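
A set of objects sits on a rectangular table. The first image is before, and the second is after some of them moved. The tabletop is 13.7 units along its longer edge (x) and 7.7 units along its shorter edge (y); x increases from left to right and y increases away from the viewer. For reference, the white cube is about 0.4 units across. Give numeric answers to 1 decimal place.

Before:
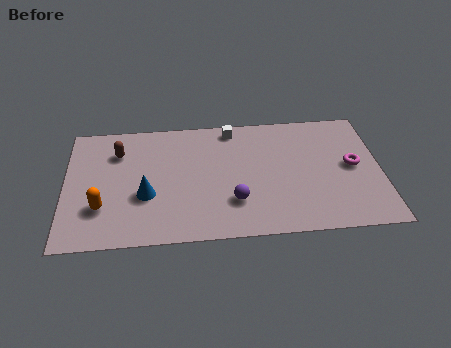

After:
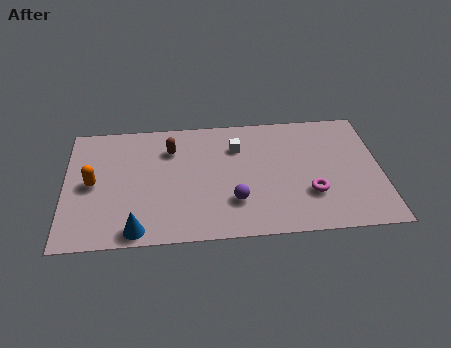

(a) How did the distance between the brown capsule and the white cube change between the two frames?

-2.2

Before: roughly 5.1 units apart; after: 2.9. That's 2.2 units closer together.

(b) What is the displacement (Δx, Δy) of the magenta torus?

(-1.9, -1.6)

The magenta torus was at about (12.5, 4.0) and moved to about (10.6, 2.4).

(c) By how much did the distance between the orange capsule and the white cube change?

-0.7

The distance was about 7.3 in the first image and 6.6 in the second, so they moved 0.7 units closer together.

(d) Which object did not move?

the purple sphere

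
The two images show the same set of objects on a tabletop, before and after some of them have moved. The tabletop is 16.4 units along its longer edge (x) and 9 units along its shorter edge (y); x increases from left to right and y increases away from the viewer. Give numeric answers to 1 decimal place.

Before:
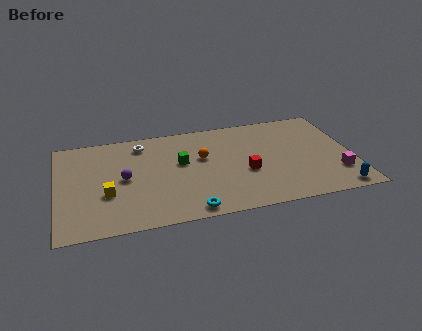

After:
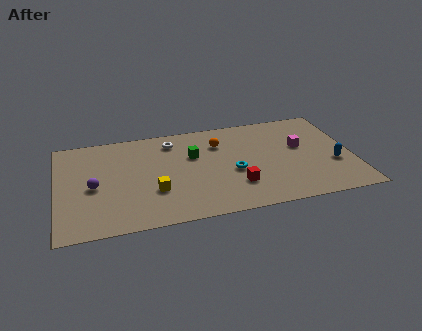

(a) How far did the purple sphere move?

1.7

From (3.7, 4.5) to (2.0, 4.1), the purple sphere covered √(1.7² + 0.4²) ≈ 1.7 units.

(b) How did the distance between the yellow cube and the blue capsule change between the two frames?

-2.8

The distance was about 12.8 in the first image and 10.0 in the second, so they moved 2.8 units closer together.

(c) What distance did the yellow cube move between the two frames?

2.6

The yellow cube was near (2.7, 3.3) before and (5.3, 3.0) after, so it travelled √(2.6² + 0.3²) ≈ 2.6 units.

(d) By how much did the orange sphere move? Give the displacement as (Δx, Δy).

(1.0, 1.1)

The orange sphere started near (8.1, 5.5) and ended near (9.1, 6.6).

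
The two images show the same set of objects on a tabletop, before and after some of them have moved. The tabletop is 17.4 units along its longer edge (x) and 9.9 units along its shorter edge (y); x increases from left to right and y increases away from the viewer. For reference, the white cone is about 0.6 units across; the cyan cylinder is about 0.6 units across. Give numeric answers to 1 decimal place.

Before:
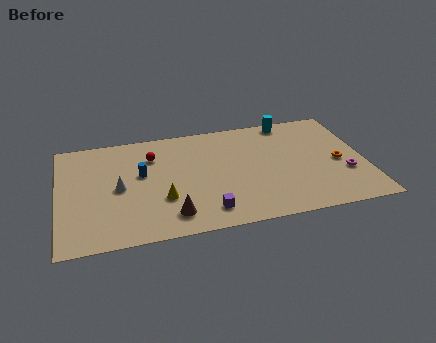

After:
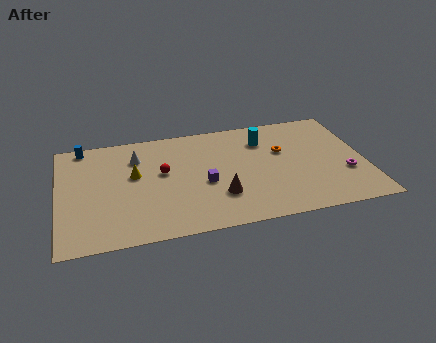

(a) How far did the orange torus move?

3.5

The orange torus was near (15.9, 4.5) before and (12.8, 6.2) after, so it travelled √(3.1² + 1.7²) ≈ 3.5 units.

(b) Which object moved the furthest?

the blue cylinder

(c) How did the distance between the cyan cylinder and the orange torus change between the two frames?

-3.5

The distance was about 5.1 in the first image and 1.6 in the second, so they moved 3.5 units closer together.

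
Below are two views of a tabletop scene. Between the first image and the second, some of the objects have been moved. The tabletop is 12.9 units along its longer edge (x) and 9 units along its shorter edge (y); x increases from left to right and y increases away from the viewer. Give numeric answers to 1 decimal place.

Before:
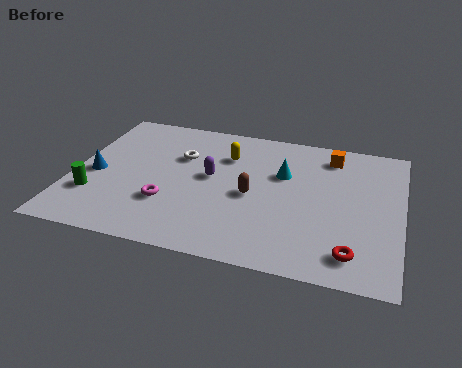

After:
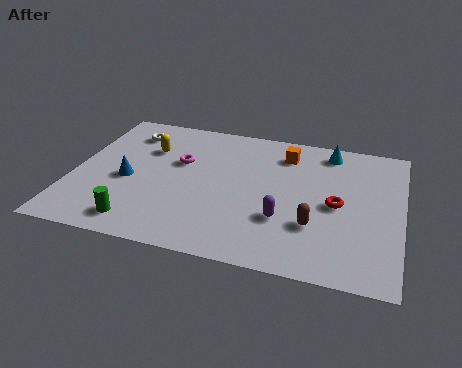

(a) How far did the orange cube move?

1.8

The orange cube was near (10.0, 7.5) before and (8.2, 7.2) after, so it travelled √(1.8² + 0.3²) ≈ 1.8 units.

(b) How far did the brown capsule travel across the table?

2.8

The brown capsule moved from about (7.1, 4.1) to (9.6, 2.8), a distance of √(2.5² + 1.3²) ≈ 2.8.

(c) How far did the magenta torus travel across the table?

2.8

The magenta torus moved from about (3.9, 2.8) to (4.1, 5.6), a distance of √(0.2² + 2.8²) ≈ 2.8.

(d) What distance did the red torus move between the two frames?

2.9

The red torus was near (11.1, 1.5) before and (10.4, 4.3) after, so it travelled √(0.7² + 2.8²) ≈ 2.9 units.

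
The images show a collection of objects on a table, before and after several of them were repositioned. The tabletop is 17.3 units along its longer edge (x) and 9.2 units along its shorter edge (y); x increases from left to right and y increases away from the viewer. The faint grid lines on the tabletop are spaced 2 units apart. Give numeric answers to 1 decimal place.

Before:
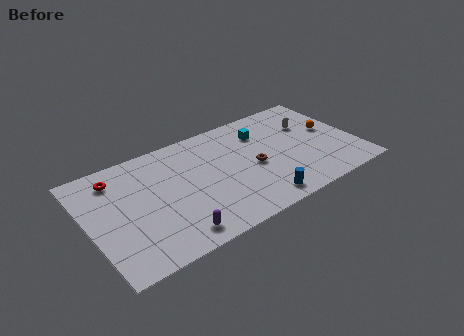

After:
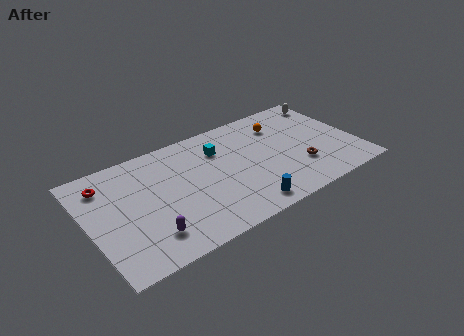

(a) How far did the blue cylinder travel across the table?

1.0

The blue cylinder moved from about (10.4, 1.2) to (9.4, 1.2), a distance of √(1.0² + 0.0²) ≈ 1.0.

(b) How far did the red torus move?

0.7

The red torus moved from about (2.1, 7.5) to (1.4, 7.3), a distance of √(0.7² + 0.2²) ≈ 0.7.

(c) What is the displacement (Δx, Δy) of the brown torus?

(2.8, -1.4)

The brown torus started near (10.6, 4.2) and ended near (13.4, 2.8).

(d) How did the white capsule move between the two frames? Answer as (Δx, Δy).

(1.7, 1.6)

The white capsule started near (14.7, 6.2) and ended near (16.4, 7.8).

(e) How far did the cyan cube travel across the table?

2.9

The cyan cube moved from about (11.6, 6.9) to (8.7, 6.7), a distance of √(2.9² + 0.2²) ≈ 2.9.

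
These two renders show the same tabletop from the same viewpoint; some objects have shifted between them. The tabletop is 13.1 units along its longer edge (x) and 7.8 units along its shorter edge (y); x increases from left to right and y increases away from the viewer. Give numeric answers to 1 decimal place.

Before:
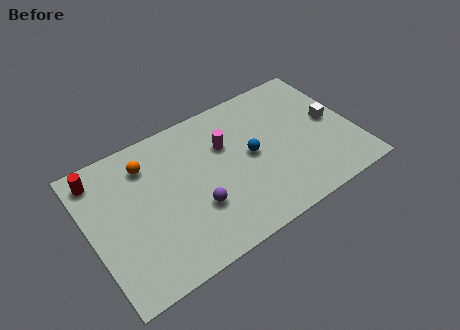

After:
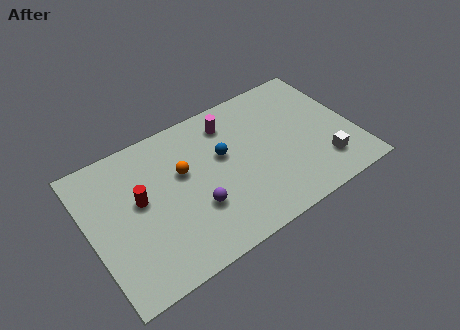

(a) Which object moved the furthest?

the red cylinder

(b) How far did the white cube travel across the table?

2.3

The white cube was near (12.1, 4.0) before and (11.3, 1.8) after, so it travelled √(0.8² + 2.2²) ≈ 2.3 units.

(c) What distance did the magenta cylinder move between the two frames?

1.2

The magenta cylinder moved from about (6.9, 5.2) to (7.3, 6.3), a distance of √(0.4² + 1.1²) ≈ 1.2.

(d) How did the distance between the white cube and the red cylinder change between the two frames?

-2.4

The distance was about 11.6 in the first image and 9.2 in the second, so they moved 2.4 units closer together.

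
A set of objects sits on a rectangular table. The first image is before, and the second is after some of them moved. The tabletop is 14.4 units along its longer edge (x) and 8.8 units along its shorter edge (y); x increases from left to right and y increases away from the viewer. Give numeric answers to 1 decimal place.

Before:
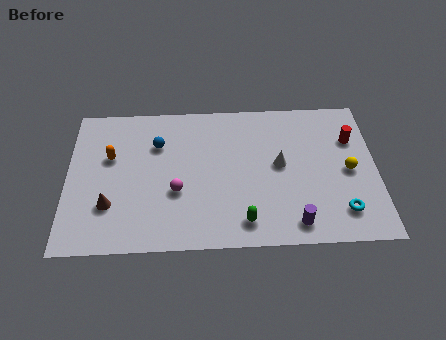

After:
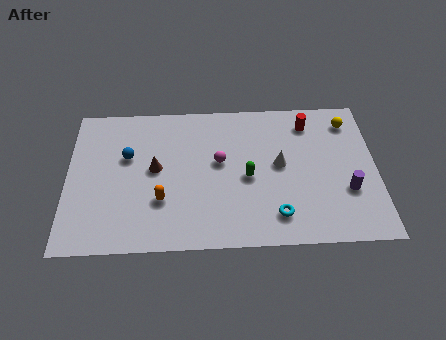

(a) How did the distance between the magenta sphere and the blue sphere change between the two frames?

+1.3

Before: roughly 3.0 units apart; after: 4.3. That's 1.3 units further apart.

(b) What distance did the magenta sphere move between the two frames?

2.6

The magenta sphere moved from about (5.1, 3.3) to (7.1, 5.0), a distance of √(2.0² + 1.7²) ≈ 2.6.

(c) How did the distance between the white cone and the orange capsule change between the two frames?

-2.1

The distance was about 7.9 in the first image and 5.8 in the second, so they moved 2.1 units closer together.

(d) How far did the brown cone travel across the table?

3.0

From (2.0, 2.6) to (4.1, 4.7), the brown cone covered √(2.1² + 2.1²) ≈ 3.0 units.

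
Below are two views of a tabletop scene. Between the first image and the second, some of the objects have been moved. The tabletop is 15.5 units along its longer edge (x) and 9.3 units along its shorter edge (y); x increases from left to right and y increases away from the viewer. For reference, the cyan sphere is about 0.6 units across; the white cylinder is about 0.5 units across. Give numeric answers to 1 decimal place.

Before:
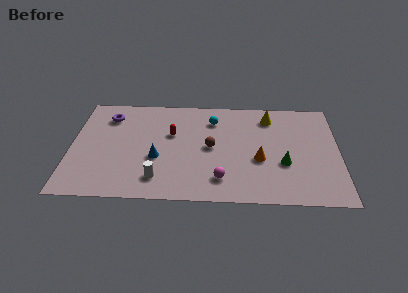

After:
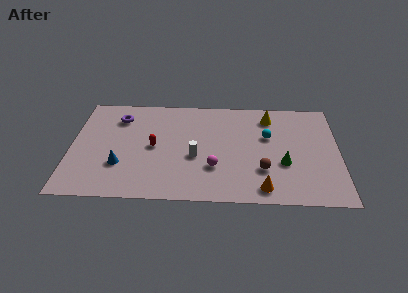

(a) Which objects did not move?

the yellow cone and the green cone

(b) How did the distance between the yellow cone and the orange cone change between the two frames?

+2.5

They were about 3.9 units apart before and 6.4 after — 2.5 units further apart.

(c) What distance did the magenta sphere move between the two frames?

1.1

From (8.7, 1.9) to (8.3, 2.9), the magenta sphere covered √(0.4² + 1.0²) ≈ 1.1 units.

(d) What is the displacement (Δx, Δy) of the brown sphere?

(3.0, -1.9)

The brown sphere started near (8.1, 4.7) and ended near (11.1, 2.8).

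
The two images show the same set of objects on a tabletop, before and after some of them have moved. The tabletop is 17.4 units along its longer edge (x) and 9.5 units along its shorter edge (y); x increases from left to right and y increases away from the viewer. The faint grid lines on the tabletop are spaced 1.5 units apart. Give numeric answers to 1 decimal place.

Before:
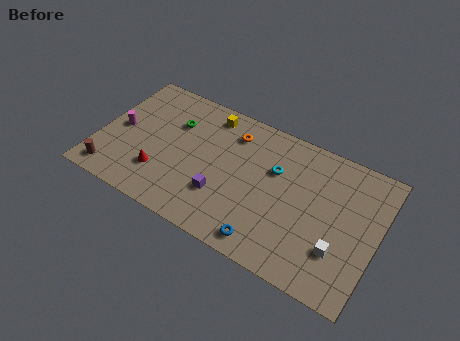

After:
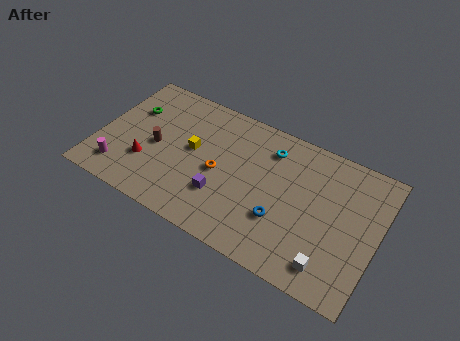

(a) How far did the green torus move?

2.7

From (4.4, 6.6) to (1.7, 6.4), the green torus covered √(2.7² + 0.2²) ≈ 2.7 units.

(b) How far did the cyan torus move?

1.4

The cyan torus moved from about (10.9, 6.2) to (10.4, 7.5), a distance of √(0.5² + 1.3²) ≈ 1.4.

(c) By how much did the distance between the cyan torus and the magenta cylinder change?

+0.6

Before: roughly 9.8 units apart; after: 10.4. That's 0.6 units further apart.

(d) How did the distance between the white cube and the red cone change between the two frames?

+0.6

Before: roughly 11.2 units apart; after: 11.8. That's 0.6 units further apart.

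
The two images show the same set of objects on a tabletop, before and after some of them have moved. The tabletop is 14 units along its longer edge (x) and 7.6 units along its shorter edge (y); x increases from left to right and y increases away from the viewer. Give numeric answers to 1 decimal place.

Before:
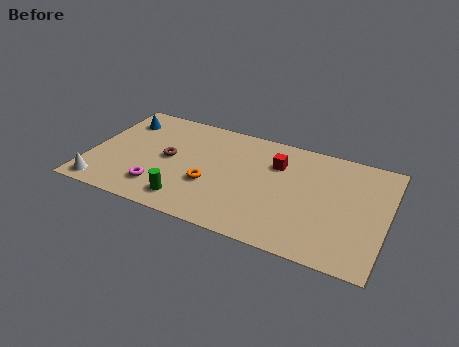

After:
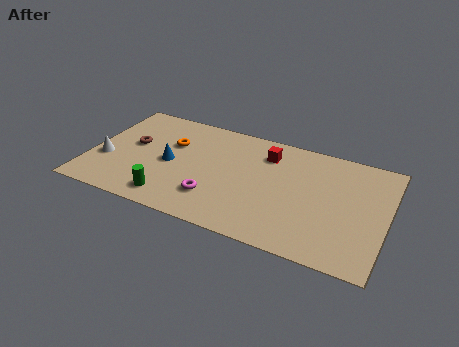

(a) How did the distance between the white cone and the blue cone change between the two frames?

-1.9

Before: roughly 5.0 units apart; after: 3.1. That's 1.9 units closer together.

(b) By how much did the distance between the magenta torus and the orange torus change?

+1.3

They were about 2.5 units apart before and 3.8 after — 1.3 units further apart.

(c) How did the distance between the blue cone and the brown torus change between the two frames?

-1.2

The distance was about 3.2 in the first image and 2.0 in the second, so they moved 1.2 units closer together.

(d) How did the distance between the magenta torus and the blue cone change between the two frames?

-2.0

They were about 4.8 units apart before and 2.8 after — 2.0 units closer together.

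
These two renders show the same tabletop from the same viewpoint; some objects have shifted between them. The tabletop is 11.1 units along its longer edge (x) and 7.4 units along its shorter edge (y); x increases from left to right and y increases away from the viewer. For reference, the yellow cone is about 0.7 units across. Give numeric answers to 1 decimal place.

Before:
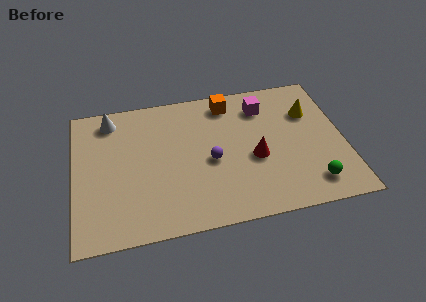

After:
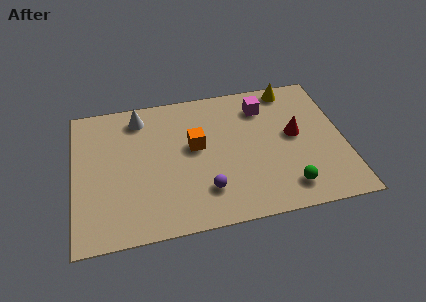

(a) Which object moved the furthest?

the orange cube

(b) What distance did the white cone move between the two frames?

1.2

The white cone was near (1.6, 6.3) before and (2.8, 6.2) after, so it travelled √(1.2² + 0.1²) ≈ 1.2 units.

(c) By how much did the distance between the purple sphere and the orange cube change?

-0.7

The distance was about 3.1 in the first image and 2.4 in the second, so they moved 0.7 units closer together.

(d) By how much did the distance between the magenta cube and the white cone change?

-1.2

Before: roughly 6.3 units apart; after: 5.1. That's 1.2 units closer together.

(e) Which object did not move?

the magenta cube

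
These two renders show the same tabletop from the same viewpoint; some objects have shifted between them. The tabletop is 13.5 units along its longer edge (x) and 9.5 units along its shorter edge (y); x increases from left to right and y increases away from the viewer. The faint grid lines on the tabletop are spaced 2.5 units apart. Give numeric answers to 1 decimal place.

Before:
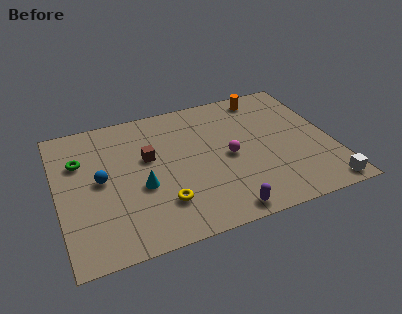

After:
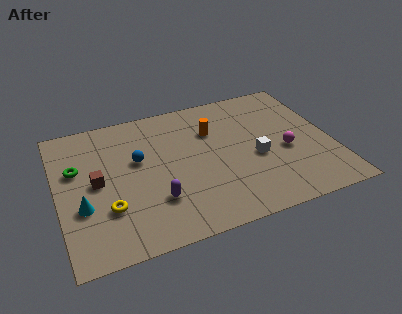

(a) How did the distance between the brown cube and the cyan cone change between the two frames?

-0.4

They were about 2.0 units apart before and 1.6 after — 0.4 units closer together.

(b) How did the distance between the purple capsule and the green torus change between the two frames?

-3.7

Before: roughly 8.6 units apart; after: 4.9. That's 3.7 units closer together.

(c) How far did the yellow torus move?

2.6

From (4.9, 2.4) to (2.3, 2.9), the yellow torus covered √(2.6² + 0.5²) ≈ 2.6 units.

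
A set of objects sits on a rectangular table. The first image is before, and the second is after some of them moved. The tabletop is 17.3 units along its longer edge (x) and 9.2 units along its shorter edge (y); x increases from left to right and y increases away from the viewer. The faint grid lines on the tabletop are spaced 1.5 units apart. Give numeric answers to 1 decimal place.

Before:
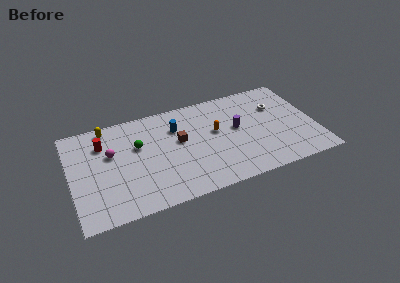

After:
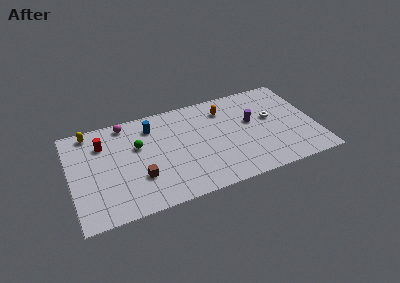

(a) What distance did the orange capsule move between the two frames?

2.1

The orange capsule moved from about (10.3, 5.3) to (11.1, 7.2), a distance of √(0.8² + 1.9²) ≈ 2.1.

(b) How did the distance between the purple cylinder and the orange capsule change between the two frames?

+1.0

The distance was about 1.5 in the first image and 2.5 in the second, so they moved 1.0 units further apart.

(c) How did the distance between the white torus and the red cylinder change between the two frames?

-0.4

Before: roughly 12.4 units apart; after: 12.0. That's 0.4 units closer together.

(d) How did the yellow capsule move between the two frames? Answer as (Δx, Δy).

(-1.2, 0.0)

The yellow capsule started near (2.8, 8.2) and ended near (1.6, 8.2).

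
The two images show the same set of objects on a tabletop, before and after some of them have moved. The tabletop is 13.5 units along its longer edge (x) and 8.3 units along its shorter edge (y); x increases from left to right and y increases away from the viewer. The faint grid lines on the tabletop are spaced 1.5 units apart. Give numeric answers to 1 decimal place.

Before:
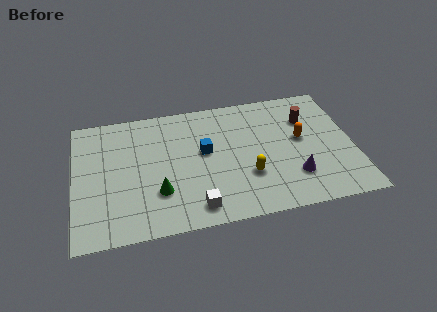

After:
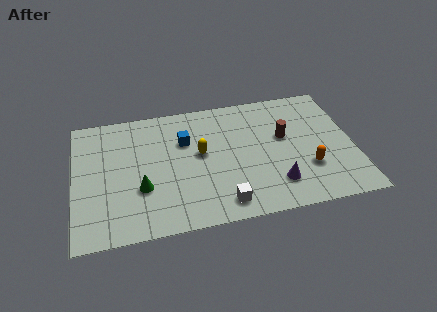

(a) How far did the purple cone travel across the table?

0.9

The purple cone moved from about (10.5, 2.2) to (9.6, 1.9), a distance of √(0.9² + 0.3²) ≈ 0.9.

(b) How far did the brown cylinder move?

1.6

The brown cylinder moved from about (11.4, 5.9) to (10.2, 4.9), a distance of √(1.2² + 1.0²) ≈ 1.6.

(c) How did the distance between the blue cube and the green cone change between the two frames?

+0.3

The distance was about 3.2 in the first image and 3.5 in the second, so they moved 0.3 units further apart.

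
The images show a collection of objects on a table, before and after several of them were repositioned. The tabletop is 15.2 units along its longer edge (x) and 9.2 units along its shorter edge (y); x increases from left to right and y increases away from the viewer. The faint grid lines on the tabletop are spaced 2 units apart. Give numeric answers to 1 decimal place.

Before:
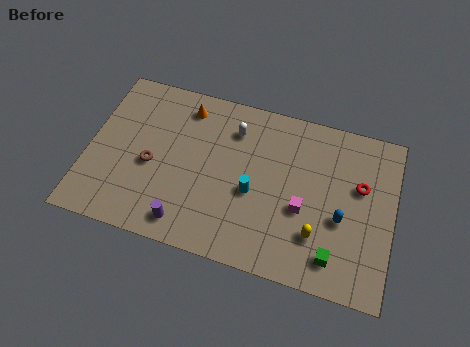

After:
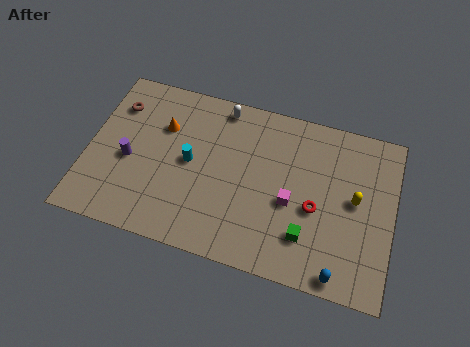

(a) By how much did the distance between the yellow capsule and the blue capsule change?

+2.5

The distance was about 1.6 in the first image and 4.1 in the second, so they moved 2.5 units further apart.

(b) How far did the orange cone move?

1.7

The orange cone moved from about (4.6, 7.7) to (3.6, 6.3), a distance of √(1.0² + 1.4²) ≈ 1.7.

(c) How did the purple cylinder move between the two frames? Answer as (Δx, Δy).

(-3.1, 2.7)

The purple cylinder was at about (5.2, 1.3) and moved to about (2.1, 4.0).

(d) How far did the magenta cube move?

0.6

The magenta cube was near (10.8, 3.7) before and (10.2, 3.9) after, so it travelled √(0.6² + 0.2²) ≈ 0.6 units.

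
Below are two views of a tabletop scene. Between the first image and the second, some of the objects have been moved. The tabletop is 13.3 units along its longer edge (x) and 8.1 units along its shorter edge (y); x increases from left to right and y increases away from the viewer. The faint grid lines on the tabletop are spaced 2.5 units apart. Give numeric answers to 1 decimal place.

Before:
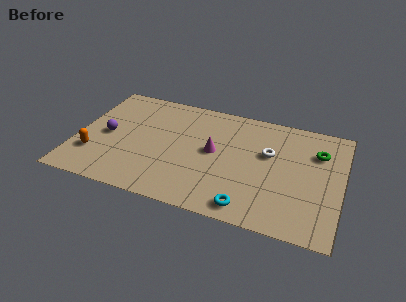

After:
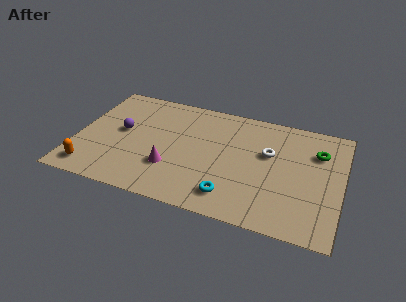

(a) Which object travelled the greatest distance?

the magenta cone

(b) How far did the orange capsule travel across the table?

1.1

The orange capsule moved from about (1.0, 2.3) to (1.0, 1.2), a distance of √(0.0² + 1.1²) ≈ 1.1.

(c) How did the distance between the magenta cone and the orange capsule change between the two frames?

-2.1

Before: roughly 6.2 units apart; after: 4.1. That's 2.1 units closer together.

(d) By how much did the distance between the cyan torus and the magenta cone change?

-0.6

Before: roughly 3.9 units apart; after: 3.3. That's 0.6 units closer together.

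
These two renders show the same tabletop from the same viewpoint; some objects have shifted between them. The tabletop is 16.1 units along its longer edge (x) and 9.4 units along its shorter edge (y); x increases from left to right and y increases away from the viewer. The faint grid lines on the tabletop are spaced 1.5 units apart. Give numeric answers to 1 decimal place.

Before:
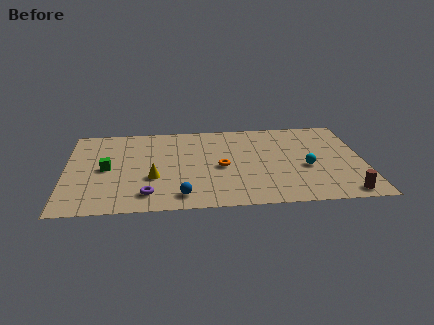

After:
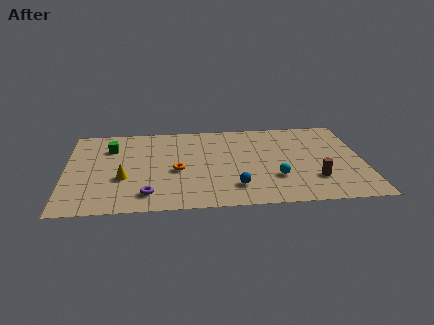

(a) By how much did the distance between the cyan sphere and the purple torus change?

-1.9

They were about 8.9 units apart before and 7.0 after — 1.9 units closer together.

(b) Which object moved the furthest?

the blue sphere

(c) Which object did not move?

the purple torus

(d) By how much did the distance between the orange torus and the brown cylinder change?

+0.3

The distance was about 7.3 in the first image and 7.6 in the second, so they moved 0.3 units further apart.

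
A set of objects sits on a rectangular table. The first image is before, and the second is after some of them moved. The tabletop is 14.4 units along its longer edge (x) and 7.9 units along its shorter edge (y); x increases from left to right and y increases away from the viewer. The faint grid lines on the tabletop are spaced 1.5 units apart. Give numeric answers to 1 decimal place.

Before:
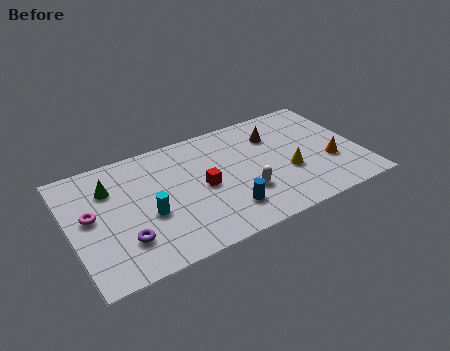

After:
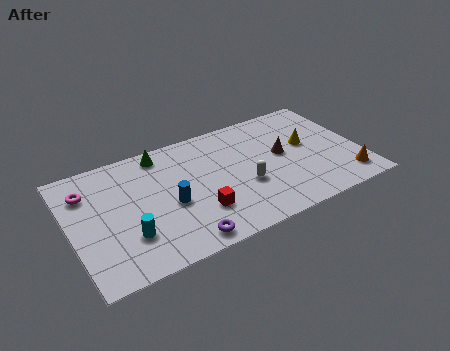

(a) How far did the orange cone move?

1.5

From (12.8, 2.8) to (13.4, 1.4), the orange cone covered √(0.6² + 1.4²) ≈ 1.5 units.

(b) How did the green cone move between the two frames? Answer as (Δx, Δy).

(2.7, 1.2)

The green cone started near (2.1, 5.7) and ended near (4.8, 6.9).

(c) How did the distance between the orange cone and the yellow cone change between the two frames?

+1.3

The distance was about 2.1 in the first image and 3.4 in the second, so they moved 1.3 units further apart.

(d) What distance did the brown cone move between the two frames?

1.5

The brown cone was near (10.4, 5.8) before and (10.6, 4.3) after, so it travelled √(0.2² + 1.5²) ≈ 1.5 units.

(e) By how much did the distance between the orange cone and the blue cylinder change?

+3.3

Before: roughly 5.5 units apart; after: 8.8. That's 3.3 units further apart.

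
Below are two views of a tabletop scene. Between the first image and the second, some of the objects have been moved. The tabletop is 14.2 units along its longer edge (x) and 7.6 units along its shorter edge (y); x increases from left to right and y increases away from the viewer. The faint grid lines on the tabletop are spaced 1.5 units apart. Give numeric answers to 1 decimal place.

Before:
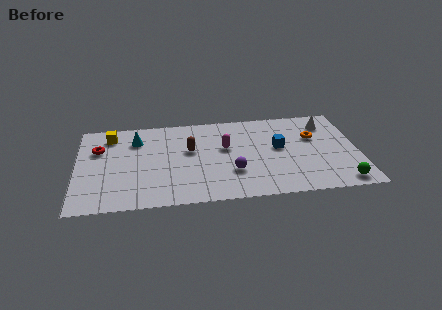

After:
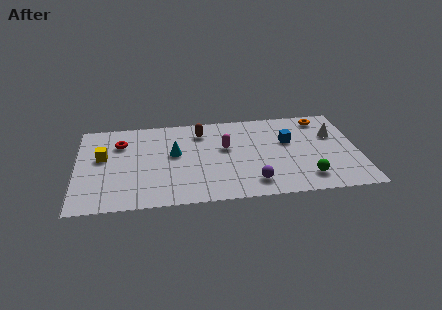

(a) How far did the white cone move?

1.0

The white cone moved from about (12.7, 6.0) to (13.0, 5.0), a distance of √(0.3² + 1.0²) ≈ 1.0.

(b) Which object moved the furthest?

the cyan cone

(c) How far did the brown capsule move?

1.6

The brown capsule moved from about (5.7, 4.5) to (6.3, 6.0), a distance of √(0.6² + 1.5²) ≈ 1.6.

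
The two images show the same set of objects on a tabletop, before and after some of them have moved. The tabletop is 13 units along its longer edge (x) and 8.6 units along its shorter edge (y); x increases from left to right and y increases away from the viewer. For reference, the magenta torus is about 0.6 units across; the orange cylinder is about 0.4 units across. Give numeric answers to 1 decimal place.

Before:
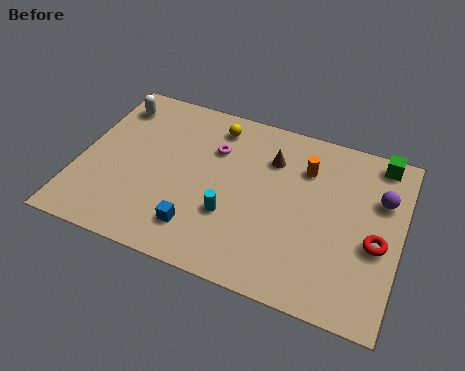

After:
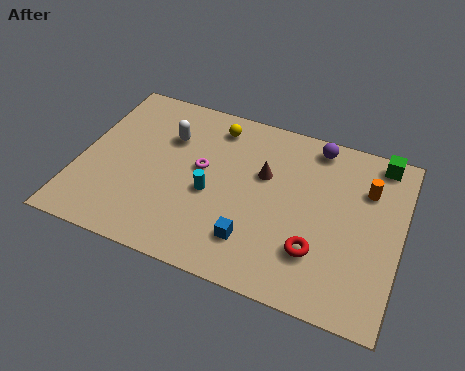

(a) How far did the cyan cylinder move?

1.2

The cyan cylinder moved from about (6.3, 2.9) to (5.4, 3.7), a distance of √(0.9² + 0.8²) ≈ 1.2.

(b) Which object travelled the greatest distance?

the purple sphere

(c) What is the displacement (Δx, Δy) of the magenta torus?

(-0.4, -1.2)

From the two frames, the magenta torus sits at roughly (5.3, 6.0) before and (4.9, 4.8) after.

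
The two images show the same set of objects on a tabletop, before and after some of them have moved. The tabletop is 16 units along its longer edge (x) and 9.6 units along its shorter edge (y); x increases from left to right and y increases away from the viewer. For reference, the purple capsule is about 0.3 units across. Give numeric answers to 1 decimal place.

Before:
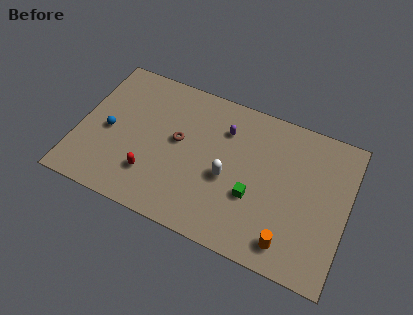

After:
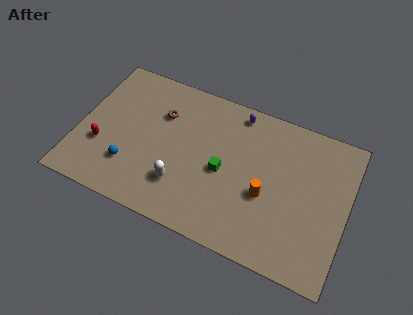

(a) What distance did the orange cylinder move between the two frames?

2.9

The orange cylinder was near (12.9, 1.5) before and (11.3, 3.9) after, so it travelled √(1.6² + 2.4²) ≈ 2.9 units.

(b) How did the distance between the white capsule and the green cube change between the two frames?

+1.2

They were about 1.7 units apart before and 2.9 after — 1.2 units further apart.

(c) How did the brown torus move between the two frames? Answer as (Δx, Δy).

(-1.2, 1.4)

From the two frames, the brown torus sits at roughly (5.9, 5.3) before and (4.7, 6.7) after.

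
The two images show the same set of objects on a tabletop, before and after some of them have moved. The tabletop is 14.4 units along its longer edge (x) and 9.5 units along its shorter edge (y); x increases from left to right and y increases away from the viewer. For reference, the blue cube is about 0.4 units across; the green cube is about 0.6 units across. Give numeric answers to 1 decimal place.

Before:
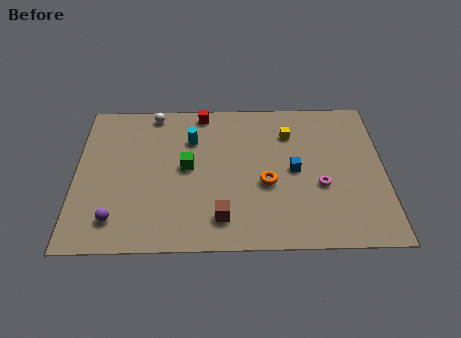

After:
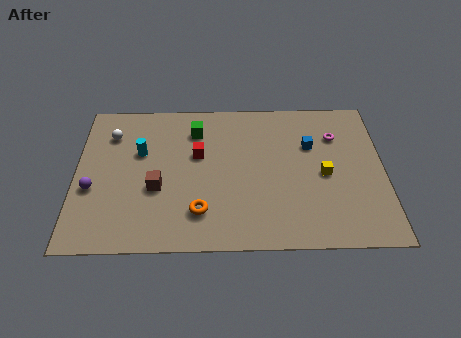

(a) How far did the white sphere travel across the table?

2.4

The white sphere moved from about (3.6, 8.6) to (1.6, 7.2), a distance of √(2.0² + 1.4²) ≈ 2.4.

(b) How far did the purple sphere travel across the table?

2.2

The purple sphere moved from about (1.9, 1.8) to (0.8, 3.7), a distance of √(1.1² + 1.9²) ≈ 2.2.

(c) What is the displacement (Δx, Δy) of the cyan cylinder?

(-2.4, -0.8)

The cyan cylinder was at about (5.4, 6.8) and moved to about (3.0, 6.0).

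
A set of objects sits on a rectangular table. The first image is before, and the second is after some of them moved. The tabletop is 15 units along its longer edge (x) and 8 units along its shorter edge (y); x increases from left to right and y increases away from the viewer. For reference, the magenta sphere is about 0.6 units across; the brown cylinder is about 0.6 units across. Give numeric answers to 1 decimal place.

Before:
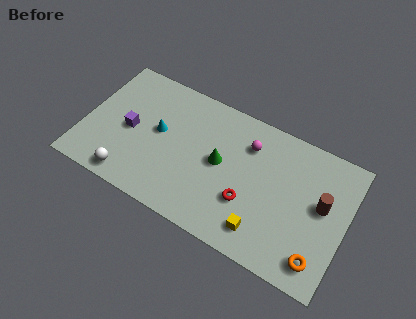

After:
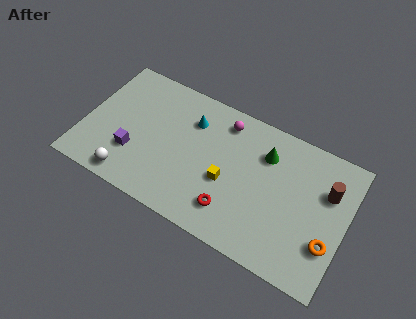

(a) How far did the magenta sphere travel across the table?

1.7

From (9.2, 6.0) to (7.7, 6.7), the magenta sphere covered √(1.5² + 0.7²) ≈ 1.7 units.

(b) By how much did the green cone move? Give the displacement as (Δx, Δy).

(2.4, 1.7)

From the two frames, the green cone sits at roughly (7.8, 4.2) before and (10.2, 5.9) after.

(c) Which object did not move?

the white sphere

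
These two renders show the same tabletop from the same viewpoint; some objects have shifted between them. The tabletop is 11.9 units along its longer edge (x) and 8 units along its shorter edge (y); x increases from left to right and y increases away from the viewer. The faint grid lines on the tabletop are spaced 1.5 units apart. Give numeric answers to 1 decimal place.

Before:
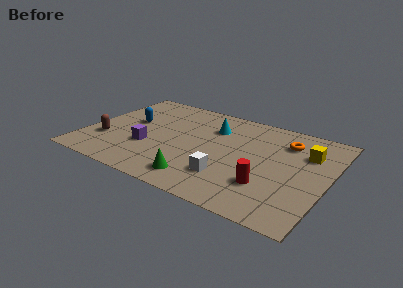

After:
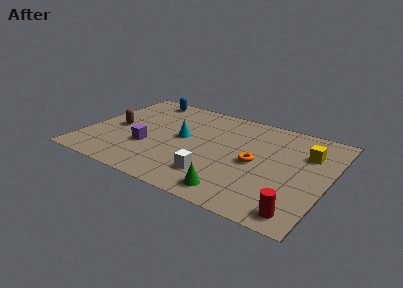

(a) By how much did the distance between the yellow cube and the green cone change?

-1.0

They were about 6.4 units apart before and 5.4 after — 1.0 units closer together.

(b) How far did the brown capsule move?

1.3

From (1.1, 2.5) to (1.4, 3.8), the brown capsule covered √(0.3² + 1.3²) ≈ 1.3 units.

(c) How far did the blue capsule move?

2.5

From (2.0, 4.6) to (2.2, 7.1), the blue capsule covered √(0.2² + 2.5²) ≈ 2.5 units.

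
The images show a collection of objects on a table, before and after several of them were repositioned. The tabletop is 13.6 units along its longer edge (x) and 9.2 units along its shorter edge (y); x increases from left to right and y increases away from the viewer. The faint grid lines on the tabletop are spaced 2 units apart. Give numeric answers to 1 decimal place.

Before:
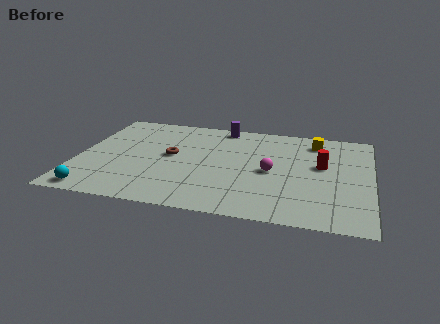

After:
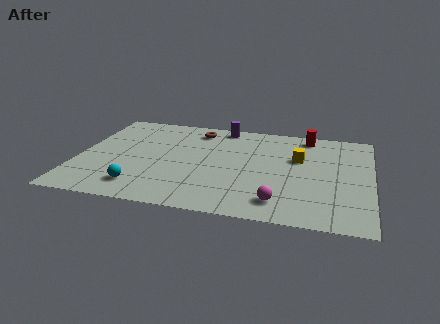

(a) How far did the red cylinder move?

2.9

From (11.3, 5.3) to (10.5, 8.1), the red cylinder covered √(0.8² + 2.8²) ≈ 2.9 units.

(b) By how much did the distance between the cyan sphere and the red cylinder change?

-1.3

They were about 11.1 units apart before and 9.8 after — 1.3 units closer together.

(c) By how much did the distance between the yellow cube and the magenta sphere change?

+0.5

Before: roughly 3.8 units apart; after: 4.3. That's 0.5 units further apart.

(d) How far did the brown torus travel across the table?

3.0

The brown torus moved from about (4.3, 4.9) to (5.3, 7.7), a distance of √(1.0² + 2.8²) ≈ 3.0.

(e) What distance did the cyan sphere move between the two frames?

2.2

The cyan sphere was near (1.1, 0.9) before and (3.1, 1.7) after, so it travelled √(2.0² + 0.8²) ≈ 2.2 units.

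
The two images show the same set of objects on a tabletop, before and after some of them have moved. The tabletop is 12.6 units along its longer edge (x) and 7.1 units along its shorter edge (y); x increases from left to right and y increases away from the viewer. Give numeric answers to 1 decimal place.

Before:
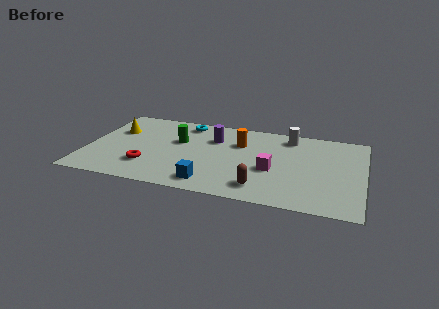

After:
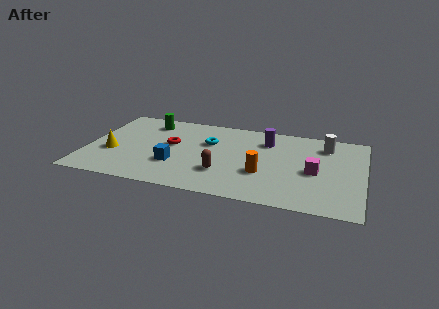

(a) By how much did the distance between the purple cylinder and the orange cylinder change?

+1.7

Before: roughly 1.2 units apart; after: 2.9. That's 1.7 units further apart.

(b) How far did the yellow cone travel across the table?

2.0

From (1.2, 4.7) to (1.2, 2.7), the yellow cone covered √(0.0² + 2.0²) ≈ 2.0 units.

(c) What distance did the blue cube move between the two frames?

2.1

The blue cube moved from about (5.8, 1.1) to (4.1, 2.3), a distance of √(1.7² + 1.2²) ≈ 2.1.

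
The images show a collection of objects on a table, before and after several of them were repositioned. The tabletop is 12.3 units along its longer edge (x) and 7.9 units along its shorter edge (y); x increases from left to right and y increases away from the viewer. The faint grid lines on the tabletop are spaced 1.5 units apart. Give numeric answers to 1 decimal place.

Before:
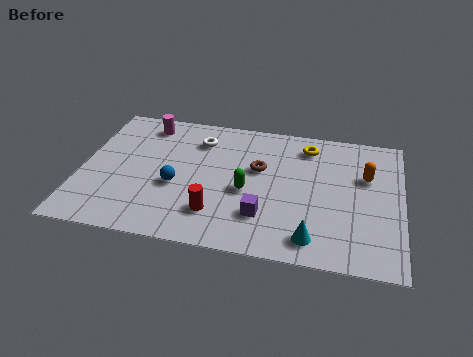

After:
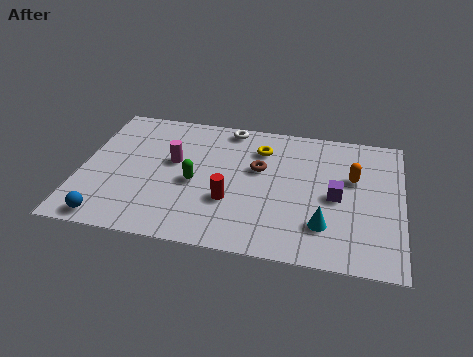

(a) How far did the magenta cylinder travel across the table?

2.4

The magenta cylinder was near (2.3, 6.7) before and (3.5, 4.6) after, so it travelled √(1.2² + 2.1²) ≈ 2.4 units.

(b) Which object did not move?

the brown torus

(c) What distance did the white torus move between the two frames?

1.5

From (4.4, 6.1) to (5.5, 7.1), the white torus covered √(1.1² + 1.0²) ≈ 1.5 units.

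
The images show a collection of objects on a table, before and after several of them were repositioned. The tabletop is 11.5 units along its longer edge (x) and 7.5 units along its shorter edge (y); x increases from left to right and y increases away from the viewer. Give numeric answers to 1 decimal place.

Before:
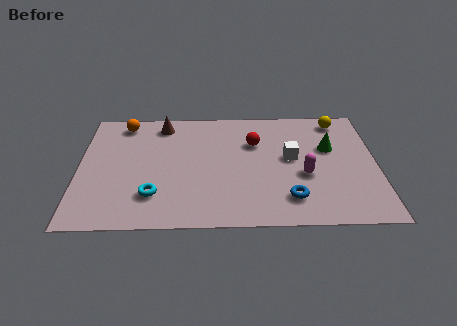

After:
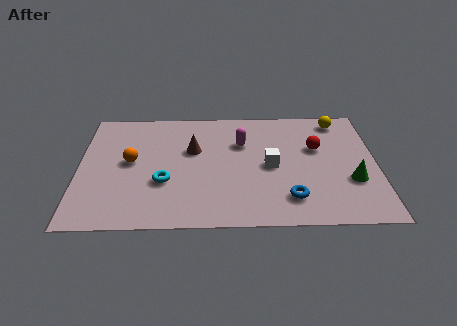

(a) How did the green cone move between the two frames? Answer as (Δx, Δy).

(0.8, -2.1)

The green cone was at about (9.7, 4.7) and moved to about (10.5, 2.6).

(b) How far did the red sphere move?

2.4

The red sphere was near (6.8, 5.1) before and (9.2, 4.7) after, so it travelled √(2.4² + 0.4²) ≈ 2.4 units.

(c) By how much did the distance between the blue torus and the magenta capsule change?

+2.4

Before: roughly 1.5 units apart; after: 3.9. That's 2.4 units further apart.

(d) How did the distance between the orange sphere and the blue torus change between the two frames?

-1.5

The distance was about 8.1 in the first image and 6.6 in the second, so they moved 1.5 units closer together.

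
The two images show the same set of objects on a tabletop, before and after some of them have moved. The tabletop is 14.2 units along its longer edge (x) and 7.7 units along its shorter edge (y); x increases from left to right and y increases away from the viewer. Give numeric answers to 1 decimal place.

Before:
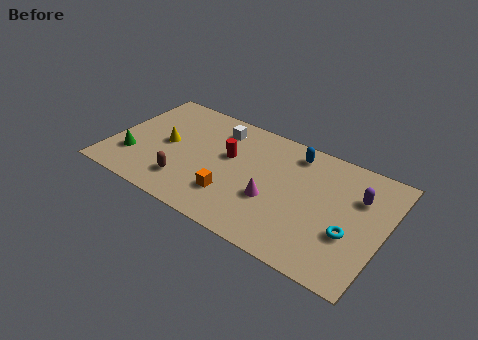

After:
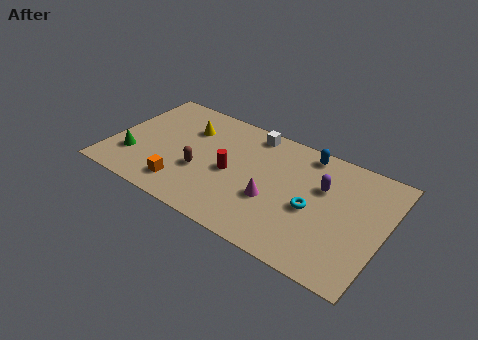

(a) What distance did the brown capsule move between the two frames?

1.3

From (4.2, 1.8) to (4.8, 2.9), the brown capsule covered √(0.6² + 1.1²) ≈ 1.3 units.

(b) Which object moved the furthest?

the orange cube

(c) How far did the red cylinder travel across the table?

1.0

The red cylinder moved from about (6.0, 4.6) to (6.3, 3.6), a distance of √(0.3² + 1.0²) ≈ 1.0.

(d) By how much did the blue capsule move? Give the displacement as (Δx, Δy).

(0.6, 0.3)

From the two frames, the blue capsule sits at roughly (9.2, 6.5) before and (9.8, 6.8) after.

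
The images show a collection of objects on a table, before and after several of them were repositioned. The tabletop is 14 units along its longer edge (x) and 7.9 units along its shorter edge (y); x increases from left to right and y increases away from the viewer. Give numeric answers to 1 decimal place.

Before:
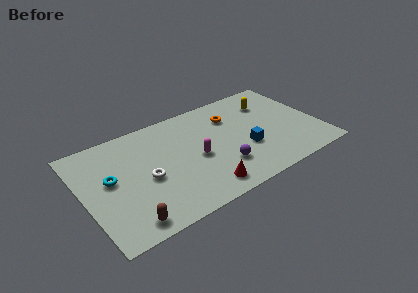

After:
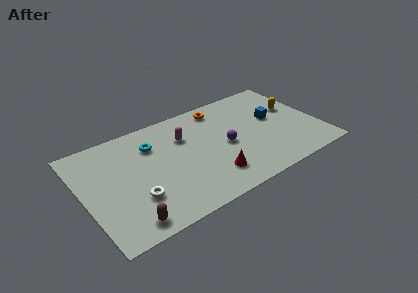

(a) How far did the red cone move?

0.8

The red cone was near (6.6, 1.2) before and (7.2, 1.8) after, so it travelled √(0.6² + 0.6²) ≈ 0.8 units.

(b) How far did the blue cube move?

2.6

The blue cube was near (9.5, 2.9) before and (11.5, 4.5) after, so it travelled √(2.0² + 1.6²) ≈ 2.6 units.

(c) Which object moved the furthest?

the cyan torus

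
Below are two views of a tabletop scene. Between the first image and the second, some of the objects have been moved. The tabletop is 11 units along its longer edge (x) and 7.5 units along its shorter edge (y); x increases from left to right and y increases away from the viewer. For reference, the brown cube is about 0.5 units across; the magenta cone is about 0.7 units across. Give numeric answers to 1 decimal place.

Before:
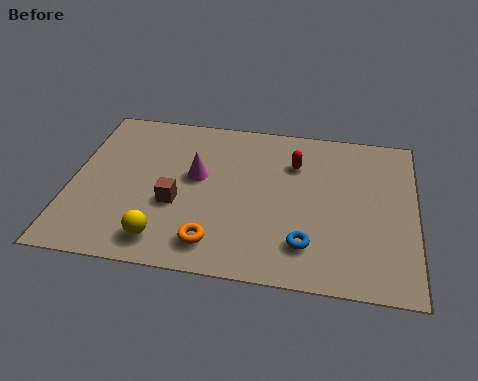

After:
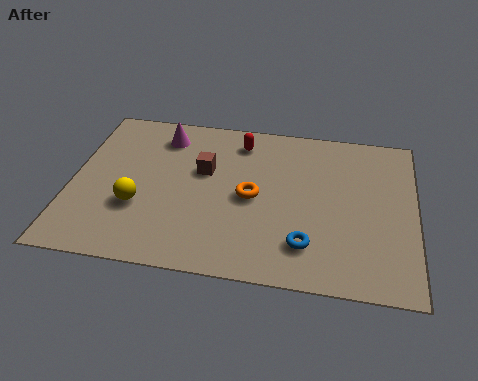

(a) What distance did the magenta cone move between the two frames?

2.2

From (4.0, 4.3) to (2.8, 6.1), the magenta cone covered √(1.2² + 1.8²) ≈ 2.2 units.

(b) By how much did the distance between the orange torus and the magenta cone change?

+0.8

Before: roughly 3.1 units apart; after: 3.9. That's 0.8 units further apart.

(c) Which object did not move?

the blue torus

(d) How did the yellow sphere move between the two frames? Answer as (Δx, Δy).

(-0.9, 1.4)

The yellow sphere was at about (3.1, 1.2) and moved to about (2.2, 2.6).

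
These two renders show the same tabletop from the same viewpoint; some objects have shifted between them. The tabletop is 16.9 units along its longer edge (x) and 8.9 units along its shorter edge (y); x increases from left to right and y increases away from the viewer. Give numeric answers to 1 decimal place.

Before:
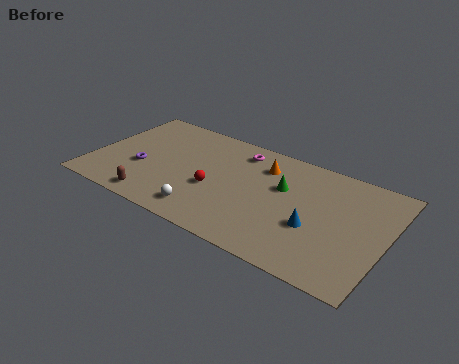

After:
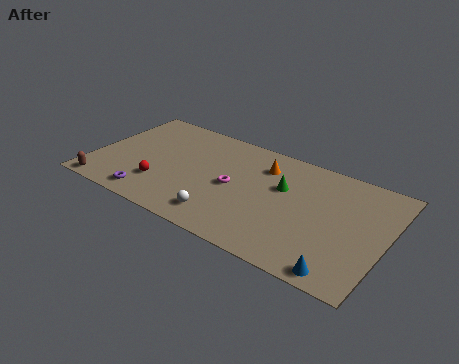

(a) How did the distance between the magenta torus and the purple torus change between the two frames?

-1.2

The distance was about 6.6 in the first image and 5.4 in the second, so they moved 1.2 units closer together.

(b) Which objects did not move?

the orange cone and the green cone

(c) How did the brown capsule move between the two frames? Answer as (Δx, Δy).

(-3.0, -0.3)

The brown capsule started near (4.1, 1.1) and ended near (1.1, 0.8).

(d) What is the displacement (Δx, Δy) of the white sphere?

(1.0, 0.1)

The white sphere started near (7.0, 1.5) and ended near (8.0, 1.6).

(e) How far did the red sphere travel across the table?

3.2

The red sphere moved from about (7.2, 3.6) to (4.2, 2.5), a distance of √(3.0² + 1.1²) ≈ 3.2.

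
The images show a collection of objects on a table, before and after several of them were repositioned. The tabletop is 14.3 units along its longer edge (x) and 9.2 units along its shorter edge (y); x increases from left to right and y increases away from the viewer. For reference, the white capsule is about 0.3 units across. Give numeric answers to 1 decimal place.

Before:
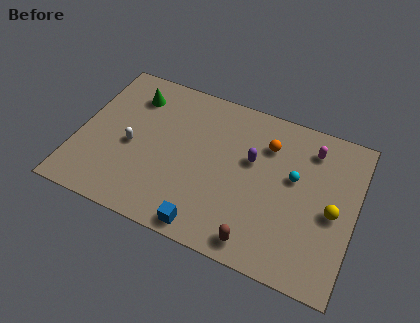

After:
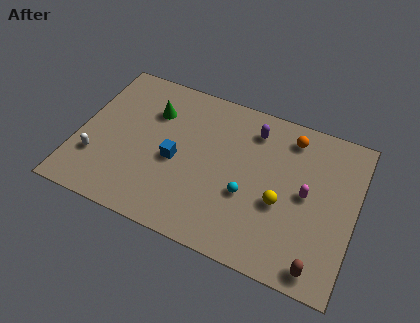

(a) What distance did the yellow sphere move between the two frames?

2.6

The yellow sphere was near (13.2, 4.2) before and (10.6, 3.7) after, so it travelled √(2.6² + 0.5²) ≈ 2.6 units.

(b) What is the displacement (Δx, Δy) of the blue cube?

(-2.0, 3.2)

The blue cube started near (7.1, 0.9) and ended near (5.1, 4.1).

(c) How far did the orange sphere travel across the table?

1.4

The orange sphere was near (9.6, 6.8) before and (10.7, 7.7) after, so it travelled √(1.1² + 0.9²) ≈ 1.4 units.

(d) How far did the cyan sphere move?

2.9

From (11.1, 5.4) to (8.9, 3.5), the cyan sphere covered √(2.2² + 1.9²) ≈ 2.9 units.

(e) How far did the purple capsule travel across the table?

1.8

From (8.9, 5.6) to (8.8, 7.4), the purple capsule covered √(0.1² + 1.8²) ≈ 1.8 units.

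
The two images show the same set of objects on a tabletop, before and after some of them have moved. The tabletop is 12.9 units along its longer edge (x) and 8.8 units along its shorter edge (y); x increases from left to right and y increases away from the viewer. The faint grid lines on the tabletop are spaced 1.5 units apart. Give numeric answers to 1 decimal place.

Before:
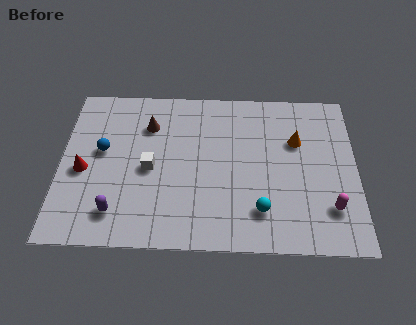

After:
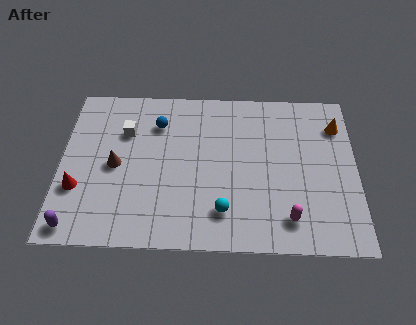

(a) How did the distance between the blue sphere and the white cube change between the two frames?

-0.8

The distance was about 2.3 in the first image and 1.5 in the second, so they moved 0.8 units closer together.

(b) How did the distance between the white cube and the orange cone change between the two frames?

+2.7

They were about 6.6 units apart before and 9.3 after — 2.7 units further apart.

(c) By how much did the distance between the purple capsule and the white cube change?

+2.8

Before: roughly 2.8 units apart; after: 5.6. That's 2.8 units further apart.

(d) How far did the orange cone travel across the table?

2.0

The orange cone was near (10.3, 5.8) before and (12.1, 6.7) after, so it travelled √(1.8² + 0.9²) ≈ 2.0 units.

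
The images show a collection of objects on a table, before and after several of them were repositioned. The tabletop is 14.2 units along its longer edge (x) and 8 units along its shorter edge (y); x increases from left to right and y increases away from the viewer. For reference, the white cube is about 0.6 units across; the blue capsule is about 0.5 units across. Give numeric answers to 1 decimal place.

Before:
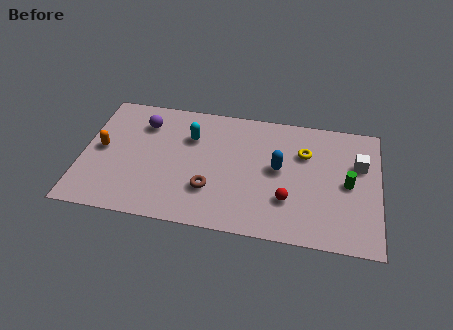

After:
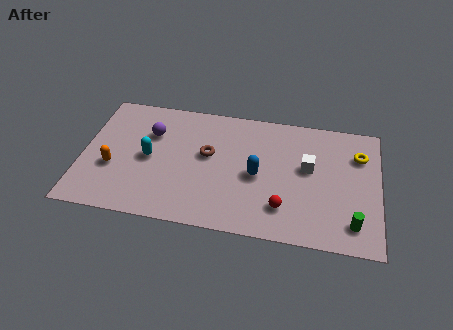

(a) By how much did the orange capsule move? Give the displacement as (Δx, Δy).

(0.6, -1.1)

The orange capsule started near (0.9, 4.1) and ended near (1.5, 3.0).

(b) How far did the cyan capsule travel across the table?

2.5

From (5.1, 5.6) to (3.2, 3.9), the cyan capsule covered √(1.9² + 1.7²) ≈ 2.5 units.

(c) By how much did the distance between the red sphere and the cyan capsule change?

+1.0

The distance was about 5.8 in the first image and 6.8 in the second, so they moved 1.0 units further apart.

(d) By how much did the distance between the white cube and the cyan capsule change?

-0.5

The distance was about 8.1 in the first image and 7.6 in the second, so they moved 0.5 units closer together.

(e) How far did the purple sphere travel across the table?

0.7

From (2.8, 6.1) to (3.2, 5.5), the purple sphere covered √(0.4² + 0.6²) ≈ 0.7 units.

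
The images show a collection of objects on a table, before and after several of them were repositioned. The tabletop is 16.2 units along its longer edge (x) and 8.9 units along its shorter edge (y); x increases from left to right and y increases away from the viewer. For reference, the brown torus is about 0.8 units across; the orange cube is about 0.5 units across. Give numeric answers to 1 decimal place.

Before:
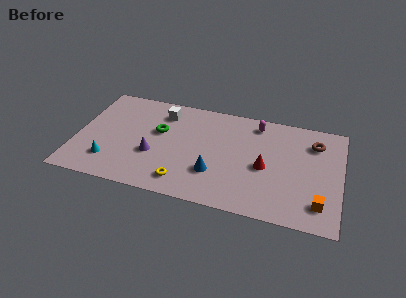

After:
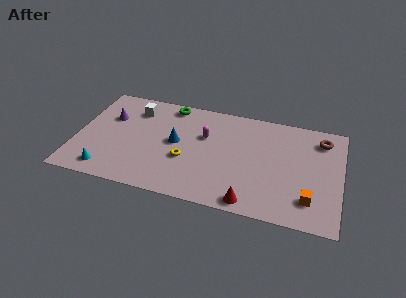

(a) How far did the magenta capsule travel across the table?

3.6

The magenta capsule moved from about (10.9, 7.6) to (7.8, 5.7), a distance of √(3.1² + 1.9²) ≈ 3.6.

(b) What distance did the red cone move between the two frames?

3.2

From (11.6, 4.0) to (10.9, 0.9), the red cone covered √(0.7² + 3.1²) ≈ 3.2 units.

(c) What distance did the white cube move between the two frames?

1.7

The white cube moved from about (5.1, 7.1) to (3.4, 7.0), a distance of √(1.7² + 0.1²) ≈ 1.7.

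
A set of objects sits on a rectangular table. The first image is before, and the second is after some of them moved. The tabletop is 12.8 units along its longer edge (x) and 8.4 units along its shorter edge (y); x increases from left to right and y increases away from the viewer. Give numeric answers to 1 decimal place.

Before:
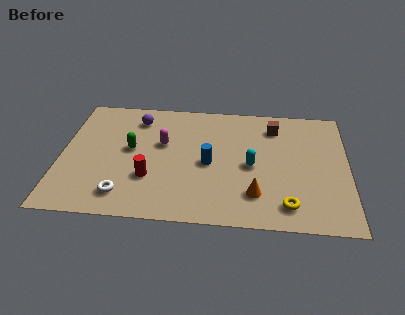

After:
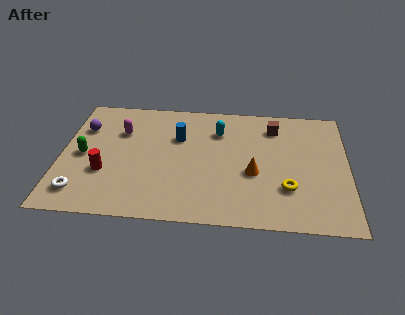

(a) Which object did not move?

the brown cube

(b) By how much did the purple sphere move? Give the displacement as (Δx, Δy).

(-2.4, -0.9)

The purple sphere was at about (3.3, 6.8) and moved to about (0.9, 5.9).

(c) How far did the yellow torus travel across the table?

1.1

The yellow torus was near (10.1, 1.4) before and (10.1, 2.5) after, so it travelled √(0.0² + 1.1²) ≈ 1.1 units.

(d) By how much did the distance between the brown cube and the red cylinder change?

+1.6

The distance was about 6.8 in the first image and 8.4 in the second, so they moved 1.6 units further apart.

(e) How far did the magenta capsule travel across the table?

2.0

From (4.5, 5.1) to (2.6, 5.8), the magenta capsule covered √(1.9² + 0.7²) ≈ 2.0 units.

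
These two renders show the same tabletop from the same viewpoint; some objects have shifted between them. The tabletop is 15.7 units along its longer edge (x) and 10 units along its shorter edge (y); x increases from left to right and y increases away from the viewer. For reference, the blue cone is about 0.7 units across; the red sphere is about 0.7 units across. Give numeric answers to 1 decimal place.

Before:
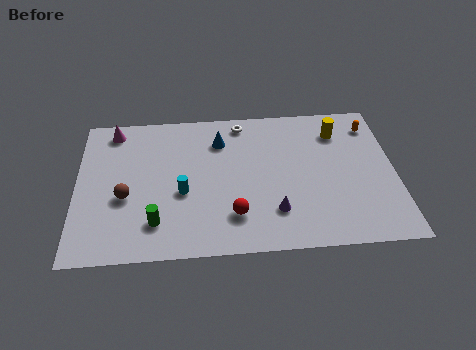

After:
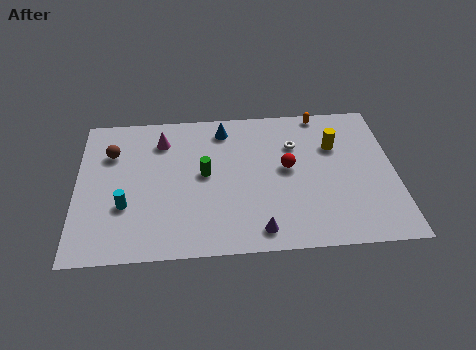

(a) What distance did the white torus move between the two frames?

3.2

The white torus was near (8.2, 8.8) before and (10.8, 7.0) after, so it travelled √(2.6² + 1.8²) ≈ 3.2 units.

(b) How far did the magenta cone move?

2.6

From (1.8, 8.7) to (4.2, 7.8), the magenta cone covered √(2.4² + 0.9²) ≈ 2.6 units.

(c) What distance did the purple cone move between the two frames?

1.4

From (9.7, 2.5) to (8.9, 1.3), the purple cone covered √(0.8² + 1.2²) ≈ 1.4 units.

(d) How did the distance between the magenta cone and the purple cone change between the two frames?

-2.0

They were about 10.0 units apart before and 8.0 after — 2.0 units closer together.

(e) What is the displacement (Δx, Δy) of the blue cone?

(0.2, 0.8)

From the two frames, the blue cone sits at roughly (7.1, 7.6) before and (7.3, 8.4) after.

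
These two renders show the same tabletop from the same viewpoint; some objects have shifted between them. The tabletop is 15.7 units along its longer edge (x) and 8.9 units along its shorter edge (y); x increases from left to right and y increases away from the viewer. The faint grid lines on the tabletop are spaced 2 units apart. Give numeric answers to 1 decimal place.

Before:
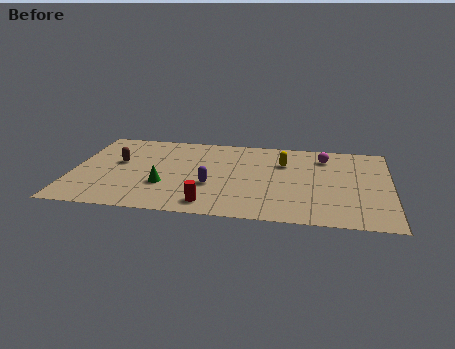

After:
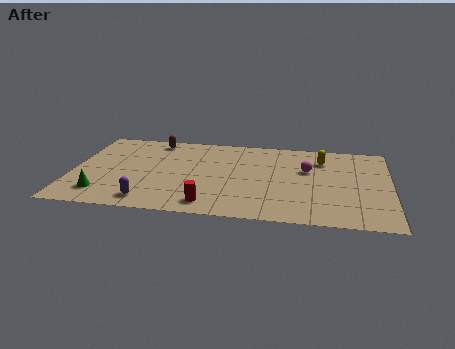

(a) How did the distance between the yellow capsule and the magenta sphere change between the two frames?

-0.8

Before: roughly 2.2 units apart; after: 1.4. That's 0.8 units closer together.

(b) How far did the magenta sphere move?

1.7

The magenta sphere was near (12.4, 7.1) before and (11.6, 5.6) after, so it travelled √(0.8² + 1.5²) ≈ 1.7 units.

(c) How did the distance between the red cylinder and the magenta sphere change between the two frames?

-1.6

They were about 8.0 units apart before and 6.4 after — 1.6 units closer together.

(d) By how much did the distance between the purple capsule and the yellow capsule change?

+5.5

They were about 4.5 units apart before and 10.0 after — 5.5 units further apart.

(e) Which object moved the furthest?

the purple capsule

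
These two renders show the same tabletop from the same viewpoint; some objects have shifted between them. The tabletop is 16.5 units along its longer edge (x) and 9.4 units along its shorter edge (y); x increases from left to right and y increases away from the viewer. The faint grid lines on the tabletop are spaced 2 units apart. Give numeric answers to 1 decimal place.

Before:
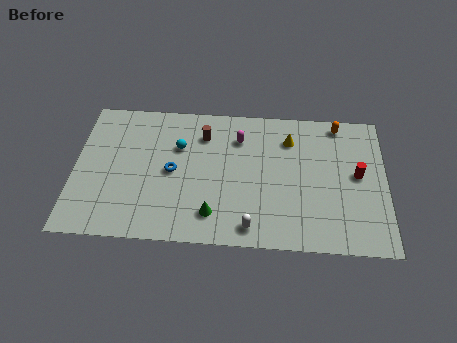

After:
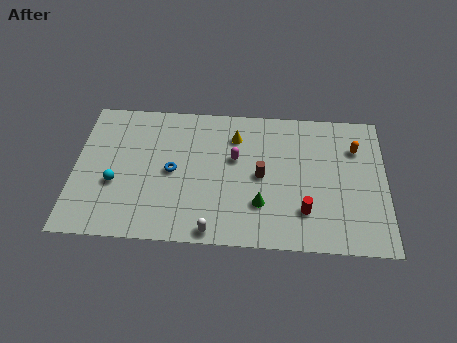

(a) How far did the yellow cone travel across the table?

2.9

The yellow cone moved from about (11.4, 7.2) to (8.5, 7.2), a distance of √(2.9² + 0.0²) ≈ 2.9.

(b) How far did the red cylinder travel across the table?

3.8

The red cylinder moved from about (15.0, 5.0) to (12.2, 2.4), a distance of √(2.8² + 2.6²) ≈ 3.8.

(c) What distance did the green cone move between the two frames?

2.6

The green cone moved from about (7.4, 1.9) to (9.9, 2.7), a distance of √(2.5² + 0.8²) ≈ 2.6.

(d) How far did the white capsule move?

2.0

The white capsule was near (9.4, 1.2) before and (7.4, 0.8) after, so it travelled √(2.0² + 0.4²) ≈ 2.0 units.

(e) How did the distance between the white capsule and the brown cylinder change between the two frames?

-2.0

The distance was about 6.5 in the first image and 4.5 in the second, so they moved 2.0 units closer together.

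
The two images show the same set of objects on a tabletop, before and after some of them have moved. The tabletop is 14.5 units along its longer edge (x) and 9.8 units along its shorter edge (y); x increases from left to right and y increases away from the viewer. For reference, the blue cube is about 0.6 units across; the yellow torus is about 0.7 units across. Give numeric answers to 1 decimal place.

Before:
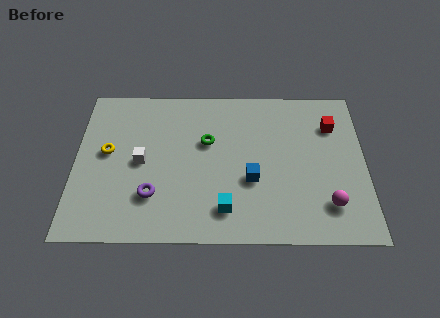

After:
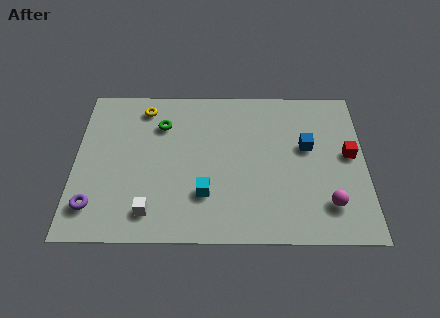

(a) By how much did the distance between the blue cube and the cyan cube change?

+3.7

The distance was about 2.2 in the first image and 5.9 in the second, so they moved 3.7 units further apart.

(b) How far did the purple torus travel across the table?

3.0

The purple torus moved from about (3.9, 2.7) to (1.0, 2.0), a distance of √(2.9² + 0.7²) ≈ 3.0.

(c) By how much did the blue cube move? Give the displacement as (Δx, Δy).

(2.8, 2.1)

The blue cube started near (8.8, 3.7) and ended near (11.6, 5.8).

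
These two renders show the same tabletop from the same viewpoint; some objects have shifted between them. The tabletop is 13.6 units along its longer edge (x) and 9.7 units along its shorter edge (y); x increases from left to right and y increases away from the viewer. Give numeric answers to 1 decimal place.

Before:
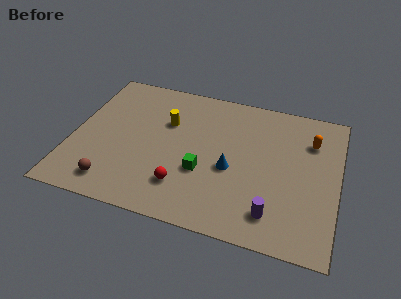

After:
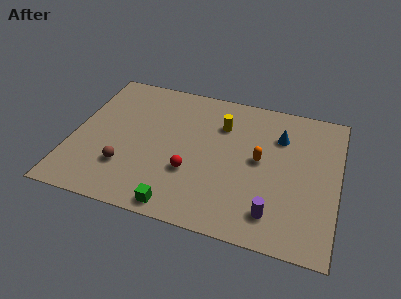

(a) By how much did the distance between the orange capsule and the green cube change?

-0.7

They were about 6.4 units apart before and 5.7 after — 0.7 units closer together.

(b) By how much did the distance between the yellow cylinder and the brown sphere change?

+0.9

They were about 5.4 units apart before and 6.3 after — 0.9 units further apart.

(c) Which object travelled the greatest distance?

the blue cone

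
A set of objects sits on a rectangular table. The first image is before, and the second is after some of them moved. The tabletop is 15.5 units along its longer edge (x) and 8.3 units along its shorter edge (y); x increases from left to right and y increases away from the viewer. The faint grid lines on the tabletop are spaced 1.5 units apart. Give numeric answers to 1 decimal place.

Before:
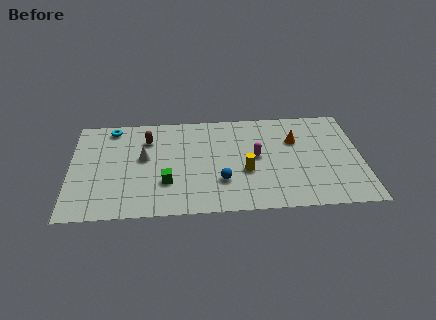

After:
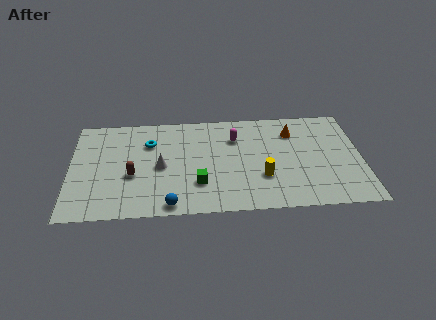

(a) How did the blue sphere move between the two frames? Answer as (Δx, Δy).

(-2.7, -1.7)

From the two frames, the blue sphere sits at roughly (8.0, 2.5) before and (5.3, 0.8) after.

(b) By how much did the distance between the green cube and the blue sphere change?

-0.7

Before: roughly 2.9 units apart; after: 2.2. That's 0.7 units closer together.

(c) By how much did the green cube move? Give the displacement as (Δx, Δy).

(1.7, -0.2)

From the two frames, the green cube sits at roughly (5.1, 2.6) before and (6.8, 2.4) after.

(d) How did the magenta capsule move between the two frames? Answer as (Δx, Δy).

(-1.1, 1.6)

The magenta capsule was at about (9.9, 4.4) and moved to about (8.8, 6.0).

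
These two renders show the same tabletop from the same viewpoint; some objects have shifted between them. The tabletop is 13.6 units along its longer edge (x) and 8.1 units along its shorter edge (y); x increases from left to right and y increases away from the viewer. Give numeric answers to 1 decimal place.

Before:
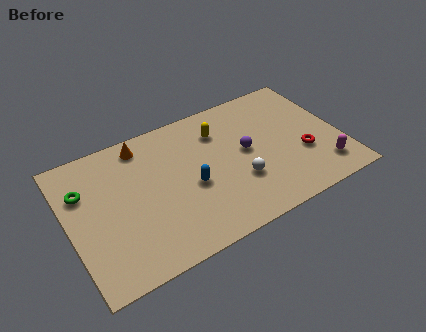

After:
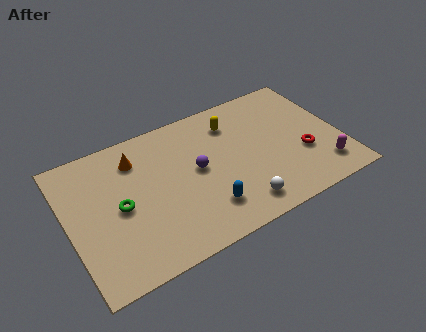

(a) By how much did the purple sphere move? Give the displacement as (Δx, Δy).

(-2.5, 0.0)

The purple sphere was at about (8.9, 4.3) and moved to about (6.4, 4.3).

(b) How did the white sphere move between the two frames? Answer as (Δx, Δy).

(-0.2, -1.4)

The white sphere was at about (8.3, 2.7) and moved to about (8.1, 1.3).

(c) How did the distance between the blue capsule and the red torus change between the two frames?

-0.4

Before: roughly 5.6 units apart; after: 5.2. That's 0.4 units closer together.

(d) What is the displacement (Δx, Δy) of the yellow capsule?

(0.7, 0.2)

From the two frames, the yellow capsule sits at roughly (7.8, 6.1) before and (8.5, 6.3) after.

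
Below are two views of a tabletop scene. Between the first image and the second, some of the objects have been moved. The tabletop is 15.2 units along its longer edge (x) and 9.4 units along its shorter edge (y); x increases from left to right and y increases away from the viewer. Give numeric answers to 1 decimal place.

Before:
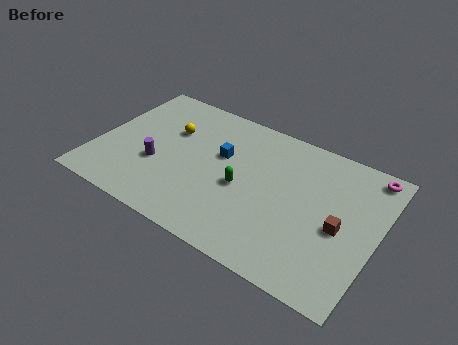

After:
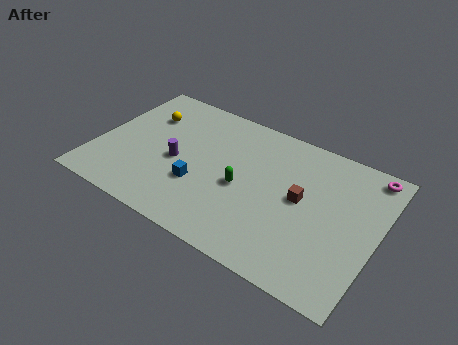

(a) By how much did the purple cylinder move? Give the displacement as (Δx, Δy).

(1.0, 0.7)

From the two frames, the purple cylinder sits at roughly (3.4, 3.5) before and (4.4, 4.2) after.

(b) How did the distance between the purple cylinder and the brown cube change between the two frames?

-3.2

Before: roughly 9.9 units apart; after: 6.7. That's 3.2 units closer together.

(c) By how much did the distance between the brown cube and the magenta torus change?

+0.4

They were about 4.3 units apart before and 4.7 after — 0.4 units further apart.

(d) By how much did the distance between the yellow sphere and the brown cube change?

-0.7

They were about 9.8 units apart before and 9.1 after — 0.7 units closer together.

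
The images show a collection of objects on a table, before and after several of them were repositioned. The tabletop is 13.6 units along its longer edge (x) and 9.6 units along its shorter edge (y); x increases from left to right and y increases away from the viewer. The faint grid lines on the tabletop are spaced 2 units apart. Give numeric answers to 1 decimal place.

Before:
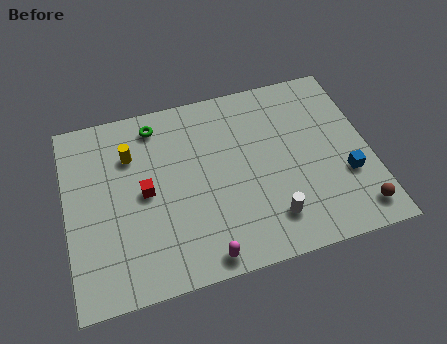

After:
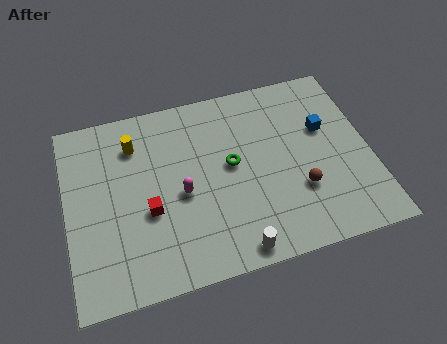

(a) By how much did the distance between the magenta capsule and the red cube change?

-2.9

The distance was about 4.5 in the first image and 1.6 in the second, so they moved 2.9 units closer together.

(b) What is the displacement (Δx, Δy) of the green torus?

(3.2, -3.0)

The green torus started near (4.2, 8.2) and ended near (7.4, 5.2).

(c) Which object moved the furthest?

the green torus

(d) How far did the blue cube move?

2.8

From (12.4, 3.3) to (11.7, 6.0), the blue cube covered √(0.7² + 2.7²) ≈ 2.8 units.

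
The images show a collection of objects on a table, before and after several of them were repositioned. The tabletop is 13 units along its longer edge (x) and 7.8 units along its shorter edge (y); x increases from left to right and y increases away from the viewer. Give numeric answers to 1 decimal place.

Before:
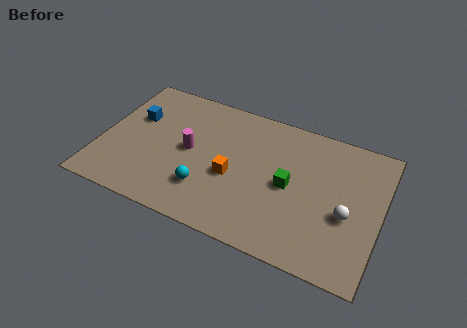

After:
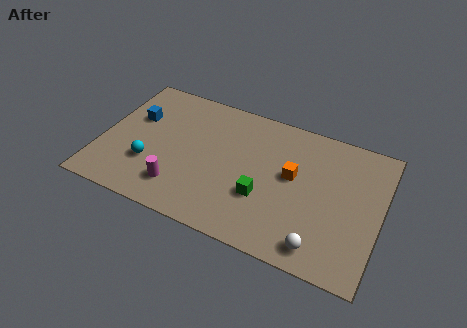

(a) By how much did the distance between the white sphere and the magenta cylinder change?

-0.8

The distance was about 7.4 in the first image and 6.6 in the second, so they moved 0.8 units closer together.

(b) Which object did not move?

the blue cube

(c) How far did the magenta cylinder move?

2.3

The magenta cylinder was near (4.1, 4.0) before and (3.9, 1.7) after, so it travelled √(0.2² + 2.3²) ≈ 2.3 units.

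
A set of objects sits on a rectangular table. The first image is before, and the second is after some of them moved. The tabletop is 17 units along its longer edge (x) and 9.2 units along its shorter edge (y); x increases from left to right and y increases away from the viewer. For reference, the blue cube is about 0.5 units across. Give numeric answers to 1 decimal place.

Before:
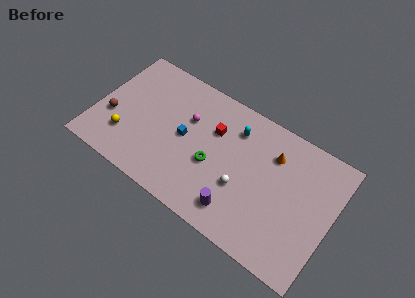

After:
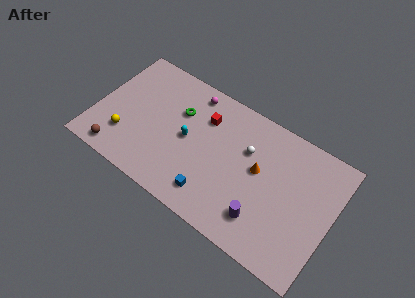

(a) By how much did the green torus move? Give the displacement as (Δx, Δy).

(-2.9, 2.4)

The green torus was at about (8.6, 3.8) and moved to about (5.7, 6.2).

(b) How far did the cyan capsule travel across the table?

4.0

From (9.7, 7.1) to (6.6, 4.6), the cyan capsule covered √(3.1² + 2.5²) ≈ 4.0 units.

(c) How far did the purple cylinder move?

1.7

From (10.8, 1.7) to (12.5, 2.1), the purple cylinder covered √(1.7² + 0.4²) ≈ 1.7 units.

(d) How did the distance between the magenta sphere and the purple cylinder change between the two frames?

+2.4

The distance was about 6.2 in the first image and 8.6 in the second, so they moved 2.4 units further apart.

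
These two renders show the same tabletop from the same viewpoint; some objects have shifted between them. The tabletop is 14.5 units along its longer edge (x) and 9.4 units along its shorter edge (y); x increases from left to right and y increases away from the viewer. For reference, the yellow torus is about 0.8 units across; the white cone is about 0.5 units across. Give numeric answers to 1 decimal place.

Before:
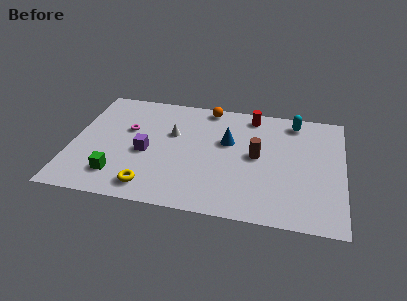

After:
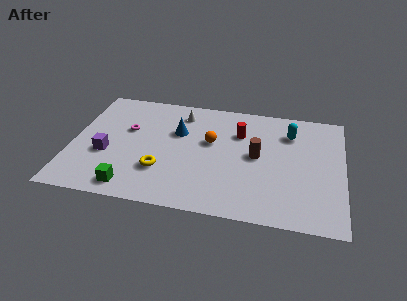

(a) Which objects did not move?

the magenta torus and the brown cylinder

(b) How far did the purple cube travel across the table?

2.2

The purple cube was near (4.0, 4.1) before and (1.9, 3.6) after, so it travelled √(2.1² + 0.5²) ≈ 2.2 units.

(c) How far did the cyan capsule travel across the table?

1.0

From (11.8, 8.1) to (11.6, 7.1), the cyan capsule covered √(0.2² + 1.0²) ≈ 1.0 units.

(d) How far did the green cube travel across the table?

1.1

From (2.6, 2.0) to (3.4, 1.2), the green cube covered √(0.8² + 0.8²) ≈ 1.1 units.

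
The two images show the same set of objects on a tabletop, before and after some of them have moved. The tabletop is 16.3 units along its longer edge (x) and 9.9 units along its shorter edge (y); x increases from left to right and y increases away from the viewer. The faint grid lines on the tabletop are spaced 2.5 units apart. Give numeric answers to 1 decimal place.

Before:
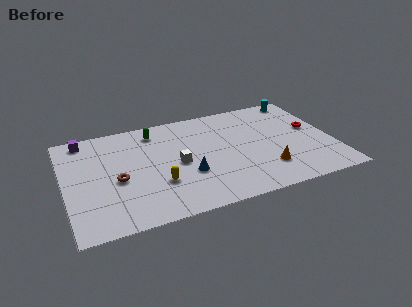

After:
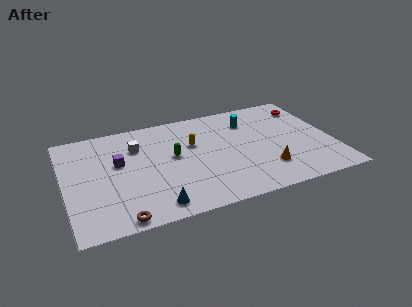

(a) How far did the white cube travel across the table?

3.3

From (6.8, 4.7) to (4.5, 7.1), the white cube covered √(2.3² + 2.4²) ≈ 3.3 units.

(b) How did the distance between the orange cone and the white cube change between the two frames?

+3.2

The distance was about 5.6 in the first image and 8.8 in the second, so they moved 3.2 units further apart.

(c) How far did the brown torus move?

3.5

The brown torus was near (3.1, 4.3) before and (3.0, 0.8) after, so it travelled √(0.1² + 3.5²) ≈ 3.5 units.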